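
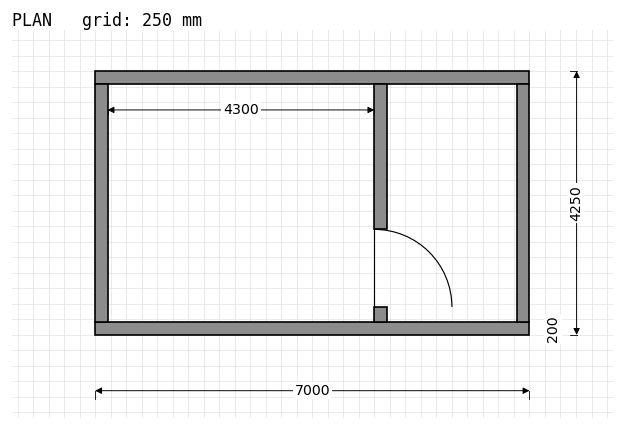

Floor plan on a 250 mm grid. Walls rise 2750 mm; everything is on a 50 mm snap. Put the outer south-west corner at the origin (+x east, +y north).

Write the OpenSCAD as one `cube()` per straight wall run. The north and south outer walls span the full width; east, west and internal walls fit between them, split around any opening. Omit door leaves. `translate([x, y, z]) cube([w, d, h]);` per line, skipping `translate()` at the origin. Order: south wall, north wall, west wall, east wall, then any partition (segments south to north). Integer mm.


cube([7000, 200, 2750]);
translate([0, 4050, 0]) cube([7000, 200, 2750]);
translate([0, 200, 0]) cube([200, 3850, 2750]);
translate([6800, 200, 0]) cube([200, 3850, 2750]);
translate([4500, 200, 0]) cube([200, 250, 2750]);
translate([4500, 1700, 0]) cube([200, 2350, 2750]);


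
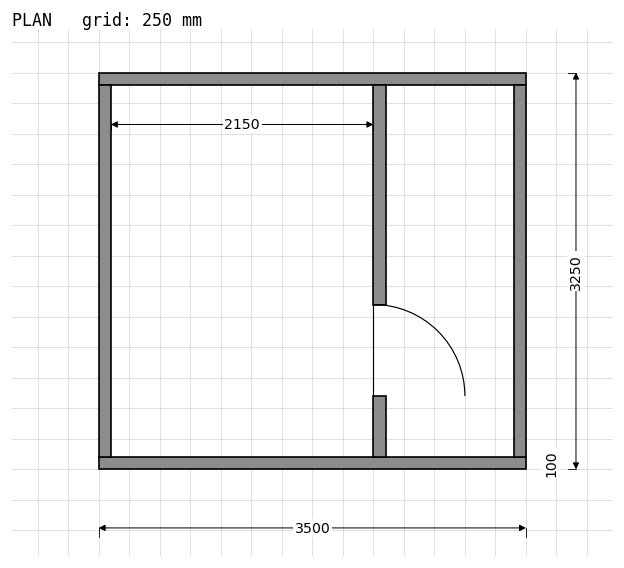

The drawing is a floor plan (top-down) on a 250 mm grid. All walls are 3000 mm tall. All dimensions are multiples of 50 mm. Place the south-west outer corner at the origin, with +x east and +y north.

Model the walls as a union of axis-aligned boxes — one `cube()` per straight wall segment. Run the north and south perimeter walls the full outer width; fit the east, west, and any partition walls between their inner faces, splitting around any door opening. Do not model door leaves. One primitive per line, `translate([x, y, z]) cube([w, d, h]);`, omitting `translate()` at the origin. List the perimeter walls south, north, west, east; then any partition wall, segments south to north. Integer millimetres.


cube([3500, 100, 3000]);
translate([0, 3150, 0]) cube([3500, 100, 3000]);
translate([0, 100, 0]) cube([100, 3050, 3000]);
translate([3400, 100, 0]) cube([100, 3050, 3000]);
translate([2250, 100, 0]) cube([100, 500, 3000]);
translate([2250, 1350, 0]) cube([100, 1800, 3000]);


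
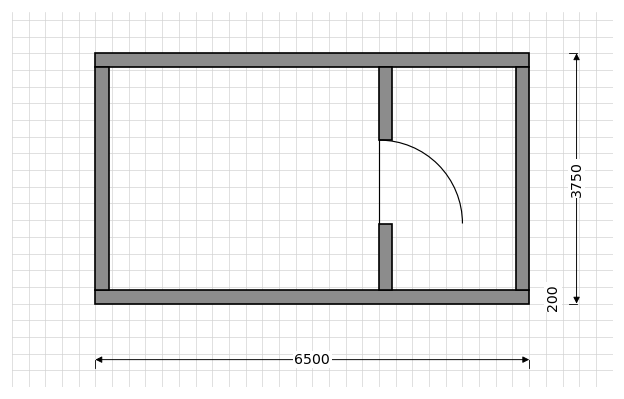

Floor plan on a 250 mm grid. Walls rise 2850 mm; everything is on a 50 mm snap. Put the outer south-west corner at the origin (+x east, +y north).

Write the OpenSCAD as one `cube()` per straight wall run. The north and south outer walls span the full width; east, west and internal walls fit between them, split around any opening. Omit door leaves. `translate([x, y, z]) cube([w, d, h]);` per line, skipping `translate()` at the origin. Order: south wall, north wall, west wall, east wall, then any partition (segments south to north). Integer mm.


cube([6500, 200, 2850]);
translate([0, 3550, 0]) cube([6500, 200, 2850]);
translate([0, 200, 0]) cube([200, 3350, 2850]);
translate([6300, 200, 0]) cube([200, 3350, 2850]);
translate([4250, 200, 0]) cube([200, 1000, 2850]);
translate([4250, 2450, 0]) cube([200, 1100, 2850]);


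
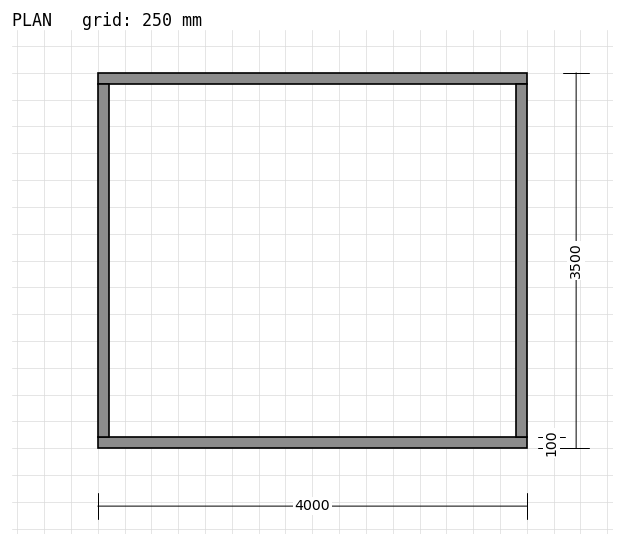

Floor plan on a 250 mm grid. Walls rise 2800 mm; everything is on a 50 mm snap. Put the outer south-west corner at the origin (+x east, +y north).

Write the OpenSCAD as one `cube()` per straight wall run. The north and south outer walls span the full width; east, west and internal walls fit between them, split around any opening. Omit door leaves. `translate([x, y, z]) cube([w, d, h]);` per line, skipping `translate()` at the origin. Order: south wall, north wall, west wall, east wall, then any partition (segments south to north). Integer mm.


cube([4000, 100, 2800]);
translate([0, 3400, 0]) cube([4000, 100, 2800]);
translate([0, 100, 0]) cube([100, 3300, 2800]);
translate([3900, 100, 0]) cube([100, 3300, 2800]);


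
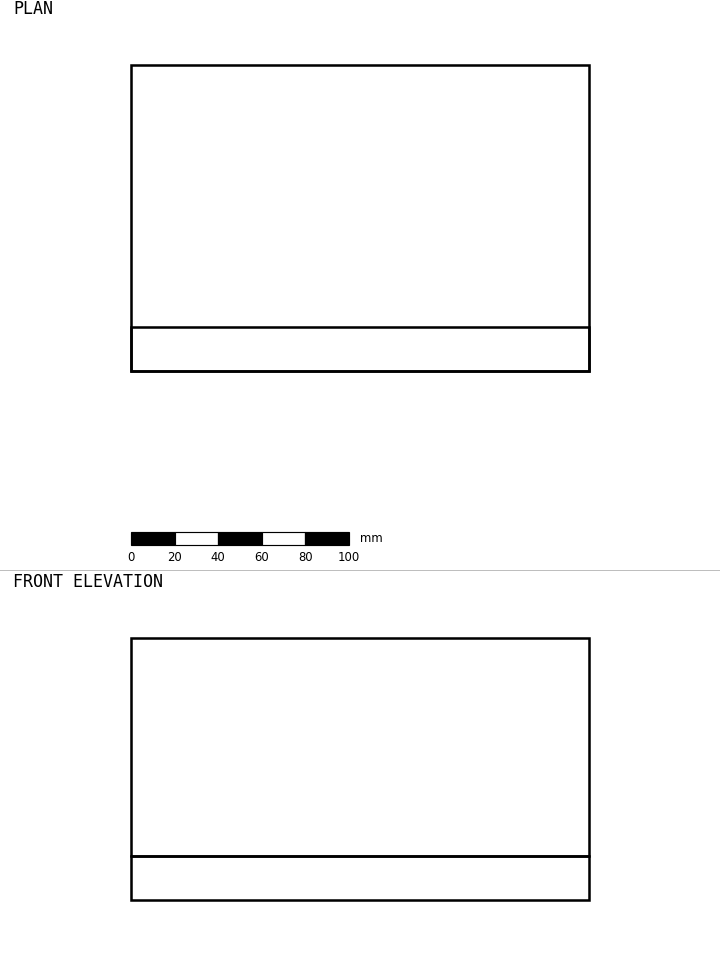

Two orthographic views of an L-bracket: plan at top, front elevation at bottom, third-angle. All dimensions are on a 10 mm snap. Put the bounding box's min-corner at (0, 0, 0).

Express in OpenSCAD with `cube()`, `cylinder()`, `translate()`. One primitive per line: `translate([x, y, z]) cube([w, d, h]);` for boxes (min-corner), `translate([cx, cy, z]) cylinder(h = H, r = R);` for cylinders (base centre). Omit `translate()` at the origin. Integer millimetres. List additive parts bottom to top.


cube([210, 140, 20]);
translate([0, 0, 20]) cube([210, 20, 100]);


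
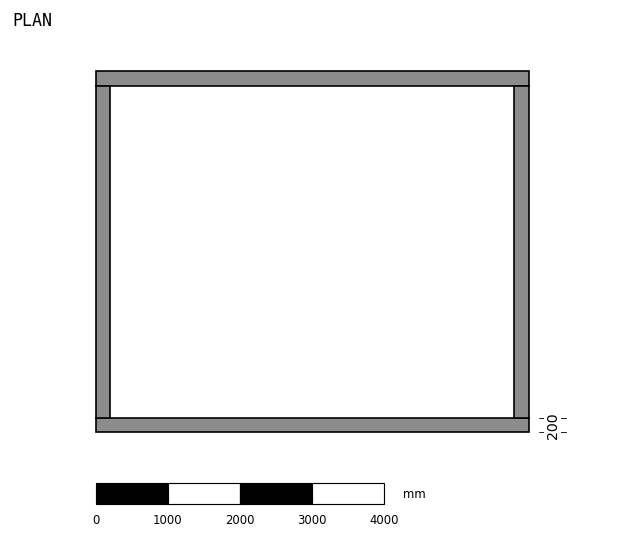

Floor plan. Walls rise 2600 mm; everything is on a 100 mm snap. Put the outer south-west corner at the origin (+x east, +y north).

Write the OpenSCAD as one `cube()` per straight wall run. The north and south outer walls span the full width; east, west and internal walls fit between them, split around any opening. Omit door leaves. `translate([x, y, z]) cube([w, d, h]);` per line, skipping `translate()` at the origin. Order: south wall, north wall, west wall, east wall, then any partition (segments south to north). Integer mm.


cube([6000, 200, 2600]);
translate([0, 4800, 0]) cube([6000, 200, 2600]);
translate([0, 200, 0]) cube([200, 4600, 2600]);
translate([5800, 200, 0]) cube([200, 4600, 2600]);


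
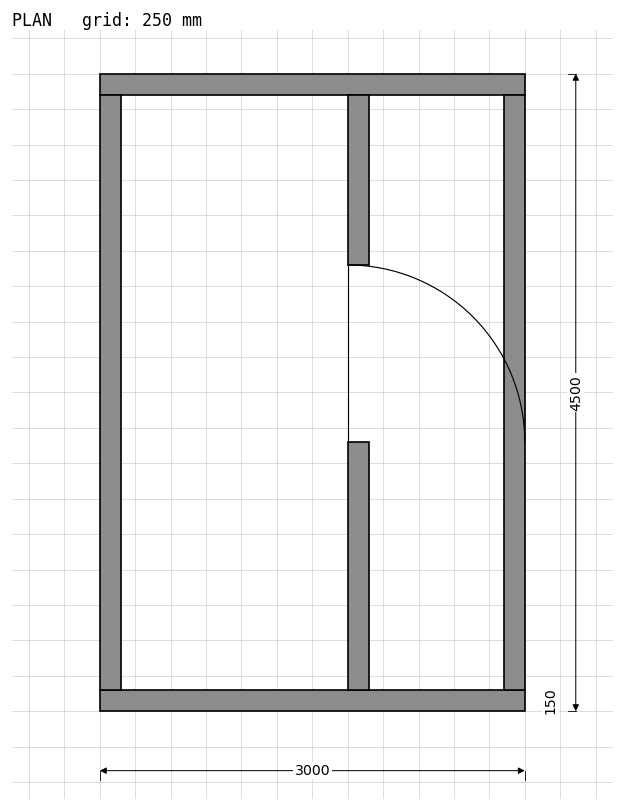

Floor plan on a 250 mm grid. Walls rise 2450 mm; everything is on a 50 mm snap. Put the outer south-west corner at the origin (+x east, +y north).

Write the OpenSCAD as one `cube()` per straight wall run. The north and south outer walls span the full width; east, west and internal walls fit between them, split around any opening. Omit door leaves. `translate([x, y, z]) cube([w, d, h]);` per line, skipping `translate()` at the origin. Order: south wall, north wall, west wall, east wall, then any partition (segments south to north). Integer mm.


cube([3000, 150, 2450]);
translate([0, 4350, 0]) cube([3000, 150, 2450]);
translate([0, 150, 0]) cube([150, 4200, 2450]);
translate([2850, 150, 0]) cube([150, 4200, 2450]);
translate([1750, 150, 0]) cube([150, 1750, 2450]);
translate([1750, 3150, 0]) cube([150, 1200, 2450]);


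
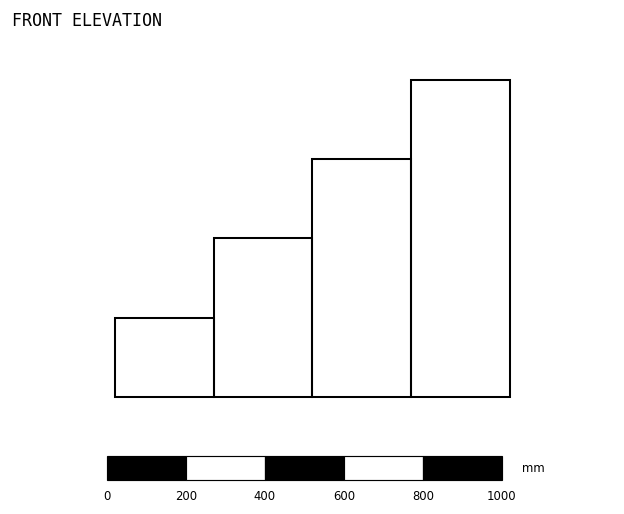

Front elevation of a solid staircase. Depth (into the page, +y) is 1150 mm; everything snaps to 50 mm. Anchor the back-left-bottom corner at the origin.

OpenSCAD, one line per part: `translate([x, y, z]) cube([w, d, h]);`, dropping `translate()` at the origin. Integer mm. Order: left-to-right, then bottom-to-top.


cube([250, 1150, 200]);
translate([250, 0, 0]) cube([250, 1150, 400]);
translate([500, 0, 0]) cube([250, 1150, 600]);
translate([750, 0, 0]) cube([250, 1150, 800]);


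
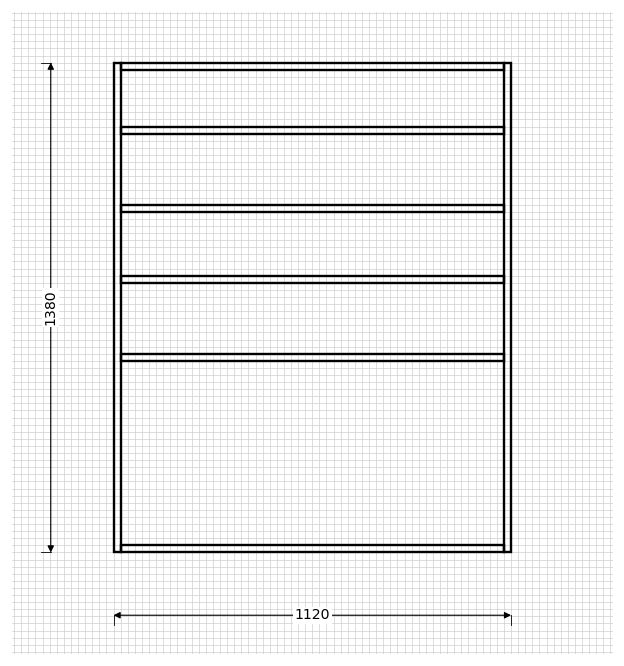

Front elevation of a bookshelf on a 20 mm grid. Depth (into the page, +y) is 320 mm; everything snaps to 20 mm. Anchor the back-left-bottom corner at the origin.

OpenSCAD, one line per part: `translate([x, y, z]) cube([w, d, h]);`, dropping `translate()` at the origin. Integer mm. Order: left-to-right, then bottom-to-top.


cube([20, 320, 1380]);
translate([20, 0, 0]) cube([1080, 320, 20]);
translate([20, 0, 540]) cube([1080, 320, 20]);
translate([20, 0, 760]) cube([1080, 320, 20]);
translate([20, 0, 960]) cube([1080, 320, 20]);
translate([20, 0, 1180]) cube([1080, 320, 20]);
translate([20, 0, 1360]) cube([1080, 320, 20]);
translate([1100, 0, 0]) cube([20, 320, 1380]);


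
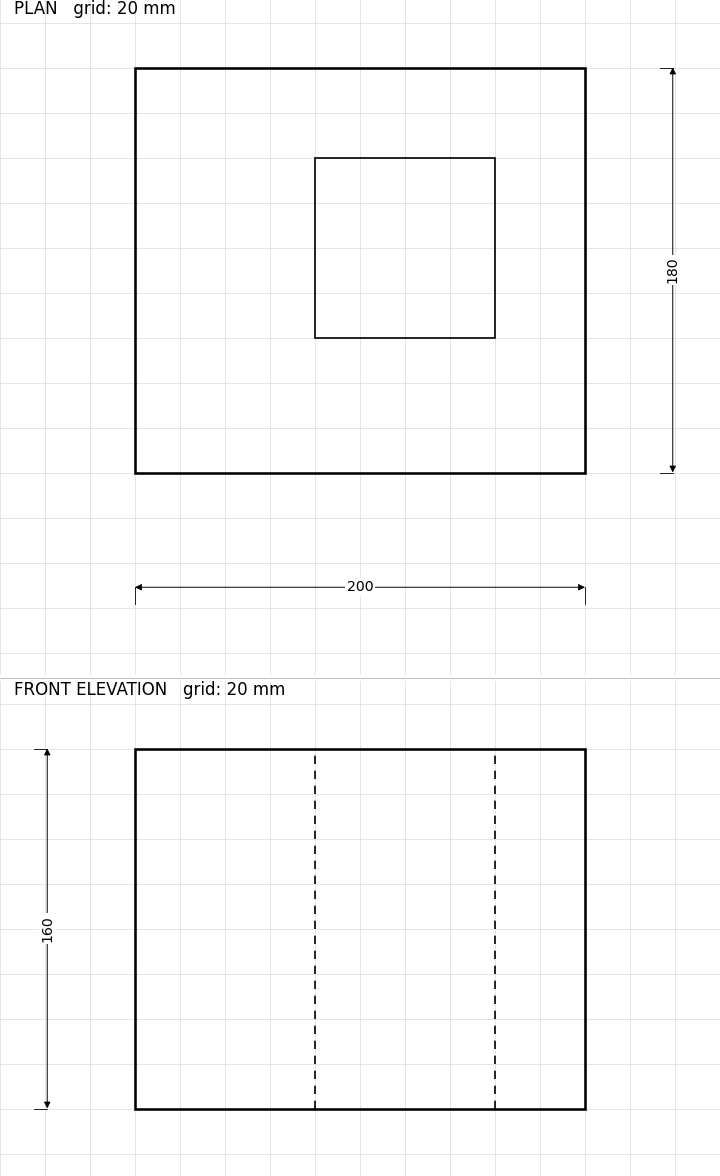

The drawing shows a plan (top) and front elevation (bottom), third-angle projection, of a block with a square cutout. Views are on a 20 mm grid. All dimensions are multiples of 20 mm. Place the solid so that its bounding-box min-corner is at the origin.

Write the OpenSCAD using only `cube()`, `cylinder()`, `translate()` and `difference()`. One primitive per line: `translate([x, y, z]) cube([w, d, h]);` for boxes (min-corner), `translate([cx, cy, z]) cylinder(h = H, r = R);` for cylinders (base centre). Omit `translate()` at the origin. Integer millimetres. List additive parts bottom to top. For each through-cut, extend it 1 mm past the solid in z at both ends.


difference() {
  cube([200, 180, 160]);
  translate([80, 60, -1]) cube([80, 80, 162]);
}


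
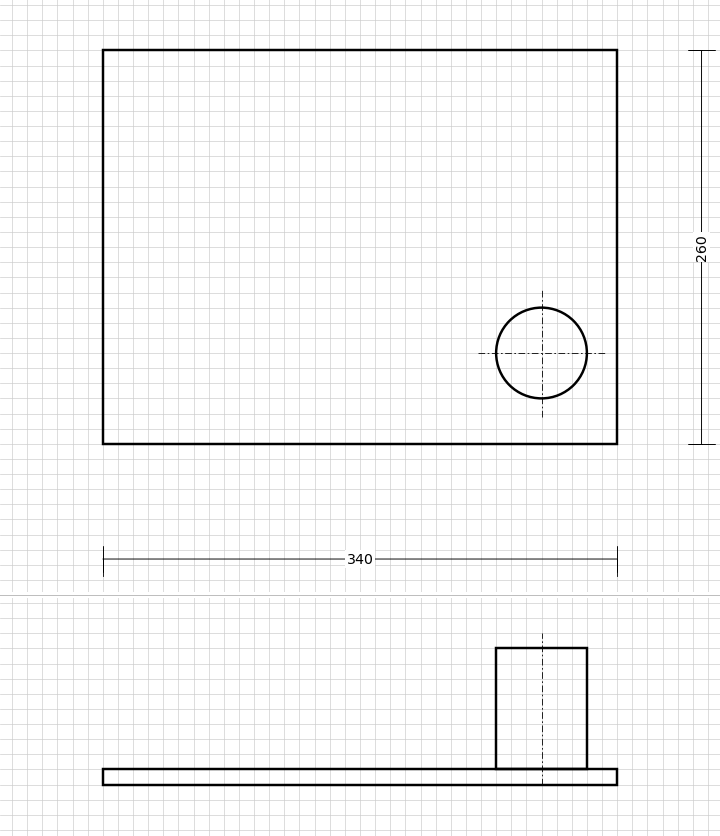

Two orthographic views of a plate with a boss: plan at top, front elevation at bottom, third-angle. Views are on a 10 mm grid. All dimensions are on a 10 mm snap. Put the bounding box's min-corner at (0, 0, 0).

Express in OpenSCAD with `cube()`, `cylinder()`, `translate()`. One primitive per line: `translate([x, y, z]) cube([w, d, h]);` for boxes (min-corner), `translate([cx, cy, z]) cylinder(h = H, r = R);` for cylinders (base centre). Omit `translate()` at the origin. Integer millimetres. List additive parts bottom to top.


cube([340, 260, 10]);
translate([290, 60, 10]) cylinder(h = 80, r = 30);


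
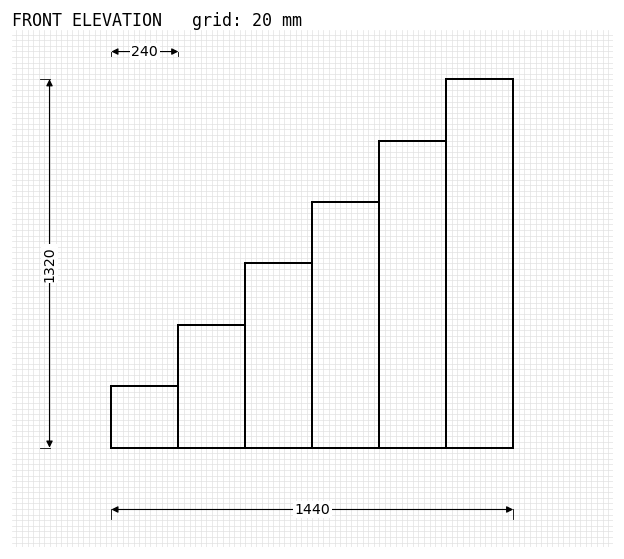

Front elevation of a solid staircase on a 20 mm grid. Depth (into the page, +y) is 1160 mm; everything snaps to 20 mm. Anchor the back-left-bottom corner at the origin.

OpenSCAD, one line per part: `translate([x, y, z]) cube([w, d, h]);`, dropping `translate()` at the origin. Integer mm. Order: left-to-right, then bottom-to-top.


cube([240, 1160, 220]);
translate([240, 0, 0]) cube([240, 1160, 440]);
translate([480, 0, 0]) cube([240, 1160, 660]);
translate([720, 0, 0]) cube([240, 1160, 880]);
translate([960, 0, 0]) cube([240, 1160, 1100]);
translate([1200, 0, 0]) cube([240, 1160, 1320]);


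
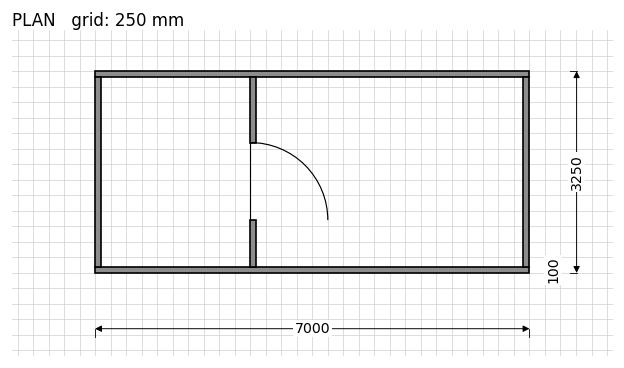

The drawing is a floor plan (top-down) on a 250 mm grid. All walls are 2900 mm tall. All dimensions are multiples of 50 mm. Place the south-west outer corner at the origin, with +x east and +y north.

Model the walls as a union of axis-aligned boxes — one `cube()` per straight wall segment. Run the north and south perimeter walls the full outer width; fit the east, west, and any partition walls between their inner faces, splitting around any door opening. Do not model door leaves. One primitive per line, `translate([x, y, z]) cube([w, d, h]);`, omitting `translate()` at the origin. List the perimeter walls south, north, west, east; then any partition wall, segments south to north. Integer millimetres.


cube([7000, 100, 2900]);
translate([0, 3150, 0]) cube([7000, 100, 2900]);
translate([0, 100, 0]) cube([100, 3050, 2900]);
translate([6900, 100, 0]) cube([100, 3050, 2900]);
translate([2500, 100, 0]) cube([100, 750, 2900]);
translate([2500, 2100, 0]) cube([100, 1050, 2900]);


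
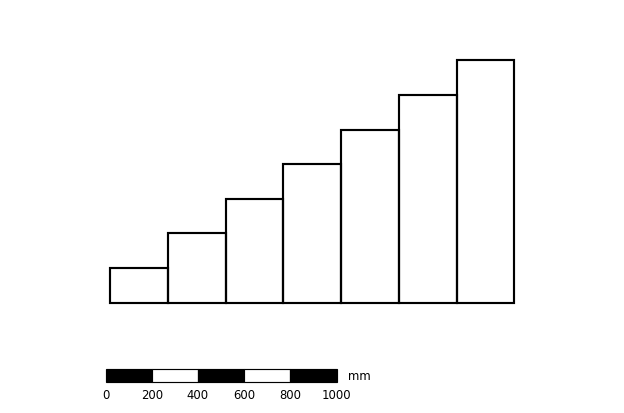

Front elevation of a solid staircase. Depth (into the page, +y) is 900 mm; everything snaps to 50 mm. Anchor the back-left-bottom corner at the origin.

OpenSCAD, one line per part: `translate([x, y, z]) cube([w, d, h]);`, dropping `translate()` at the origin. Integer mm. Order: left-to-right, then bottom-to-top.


cube([250, 900, 150]);
translate([250, 0, 0]) cube([250, 900, 300]);
translate([500, 0, 0]) cube([250, 900, 450]);
translate([750, 0, 0]) cube([250, 900, 600]);
translate([1000, 0, 0]) cube([250, 900, 750]);
translate([1250, 0, 0]) cube([250, 900, 900]);
translate([1500, 0, 0]) cube([250, 900, 1050]);


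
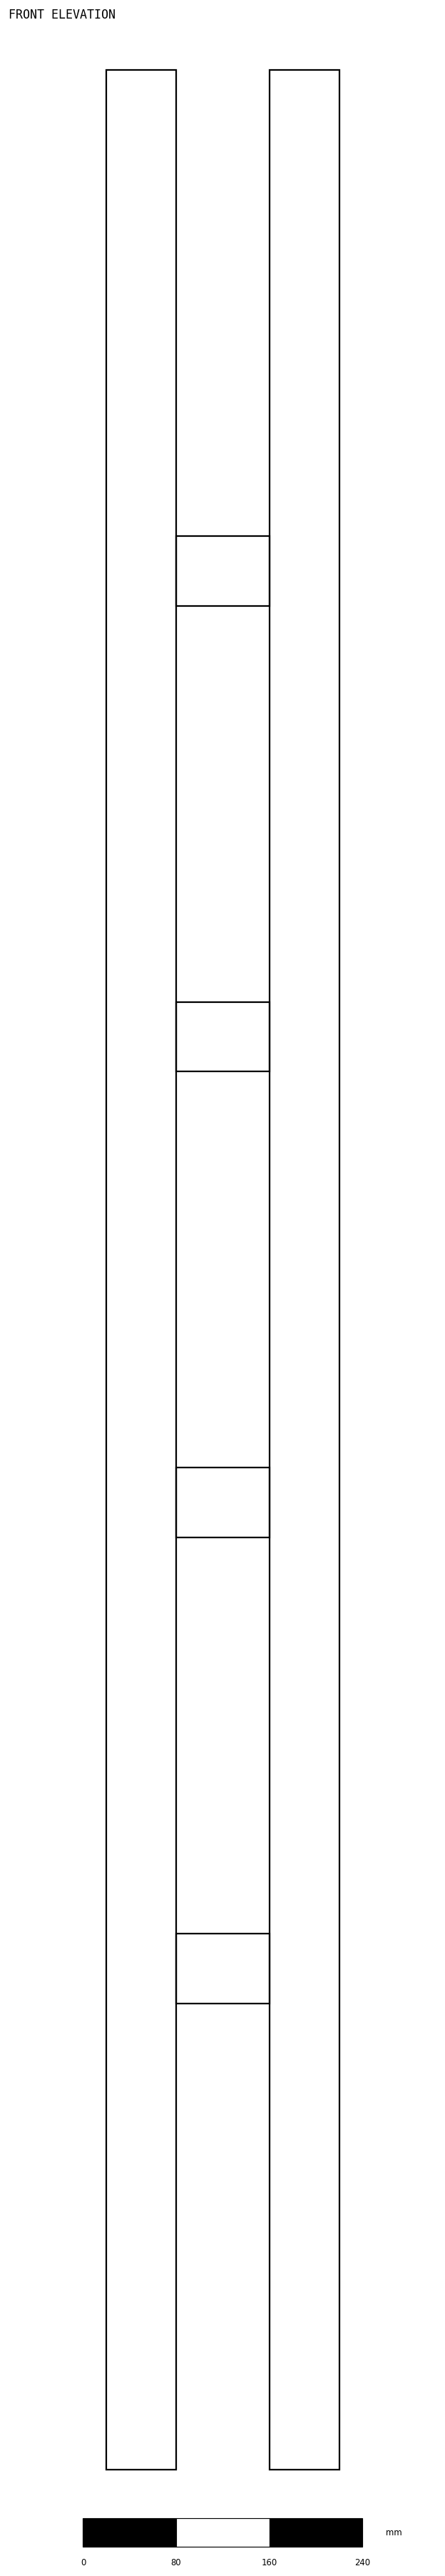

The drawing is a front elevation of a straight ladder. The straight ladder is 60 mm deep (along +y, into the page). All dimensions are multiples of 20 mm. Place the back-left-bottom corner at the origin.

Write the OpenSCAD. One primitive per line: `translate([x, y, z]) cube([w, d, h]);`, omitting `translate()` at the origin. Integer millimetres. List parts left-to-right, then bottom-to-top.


cube([60, 60, 2060]);
translate([60, 0, 400]) cube([80, 60, 60]);
translate([60, 0, 800]) cube([80, 60, 60]);
translate([60, 0, 1200]) cube([80, 60, 60]);
translate([60, 0, 1600]) cube([80, 60, 60]);
translate([140, 0, 0]) cube([60, 60, 2060]);


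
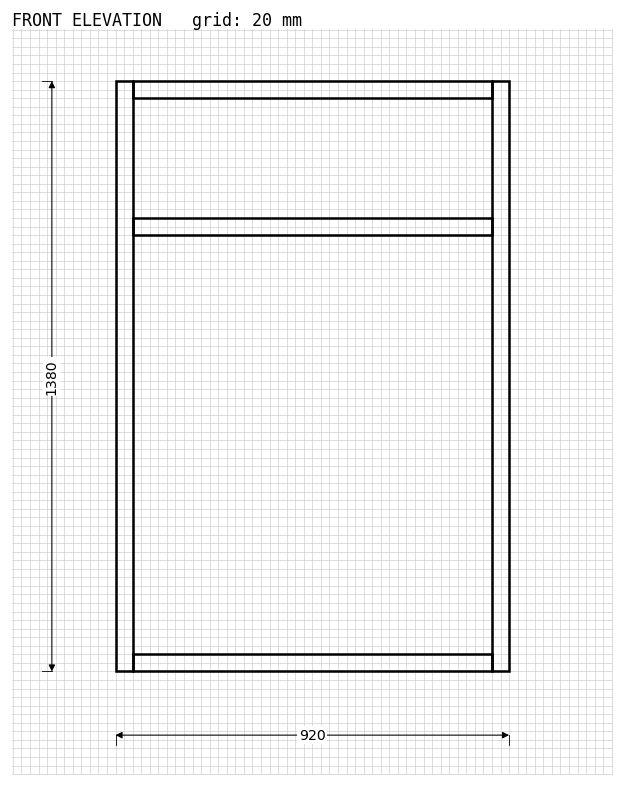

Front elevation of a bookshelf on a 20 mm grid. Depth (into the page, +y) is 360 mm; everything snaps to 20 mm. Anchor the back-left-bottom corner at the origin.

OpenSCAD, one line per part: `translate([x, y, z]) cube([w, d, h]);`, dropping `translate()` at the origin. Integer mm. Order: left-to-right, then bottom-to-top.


cube([40, 360, 1380]);
translate([40, 0, 0]) cube([840, 360, 40]);
translate([40, 0, 1020]) cube([840, 360, 40]);
translate([40, 0, 1340]) cube([840, 360, 40]);
translate([880, 0, 0]) cube([40, 360, 1380]);


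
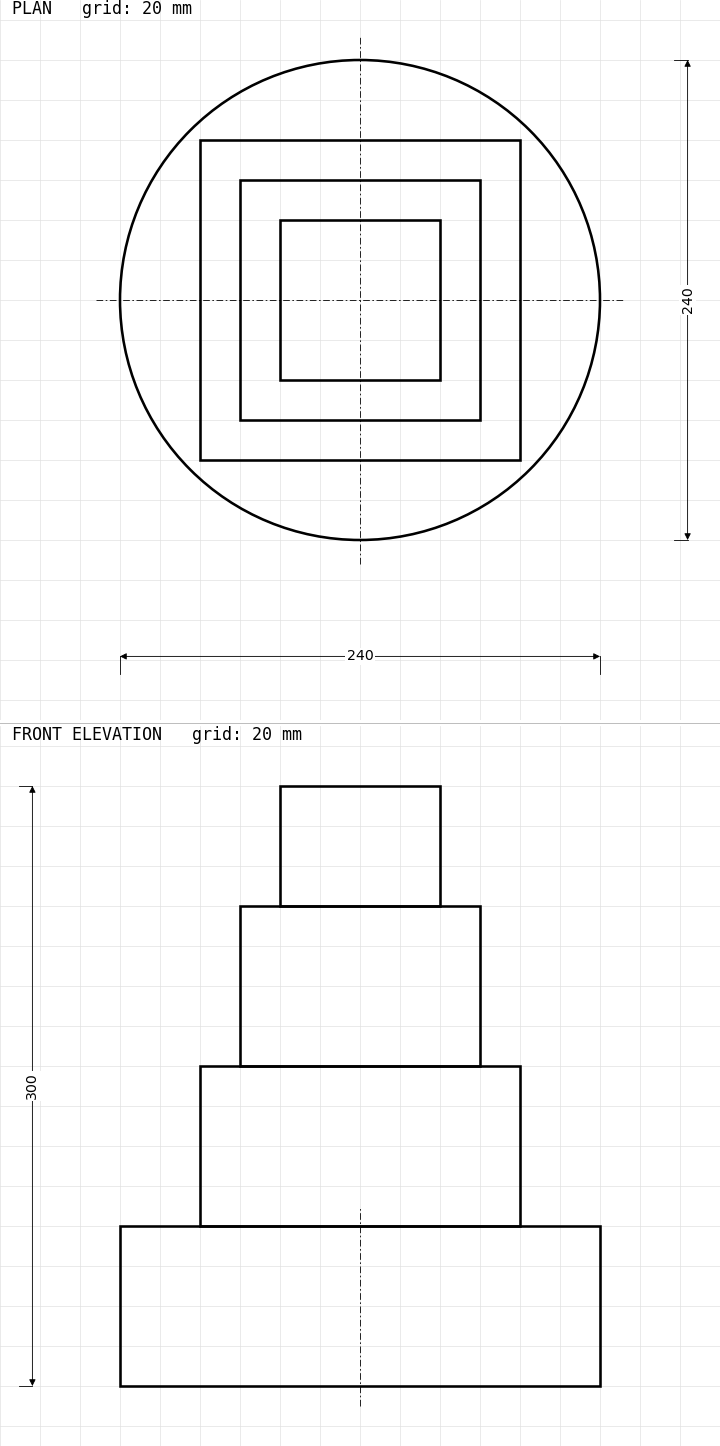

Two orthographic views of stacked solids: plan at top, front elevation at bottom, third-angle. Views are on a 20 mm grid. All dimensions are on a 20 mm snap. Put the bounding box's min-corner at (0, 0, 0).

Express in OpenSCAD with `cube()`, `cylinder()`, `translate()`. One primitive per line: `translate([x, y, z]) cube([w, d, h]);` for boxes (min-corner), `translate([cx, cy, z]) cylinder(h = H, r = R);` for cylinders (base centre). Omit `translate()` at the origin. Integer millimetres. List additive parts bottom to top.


translate([120, 120, 0]) cylinder(h = 80, r = 120);
translate([40, 40, 80]) cube([160, 160, 80]);
translate([60, 60, 160]) cube([120, 120, 80]);
translate([80, 80, 240]) cube([80, 80, 60]);


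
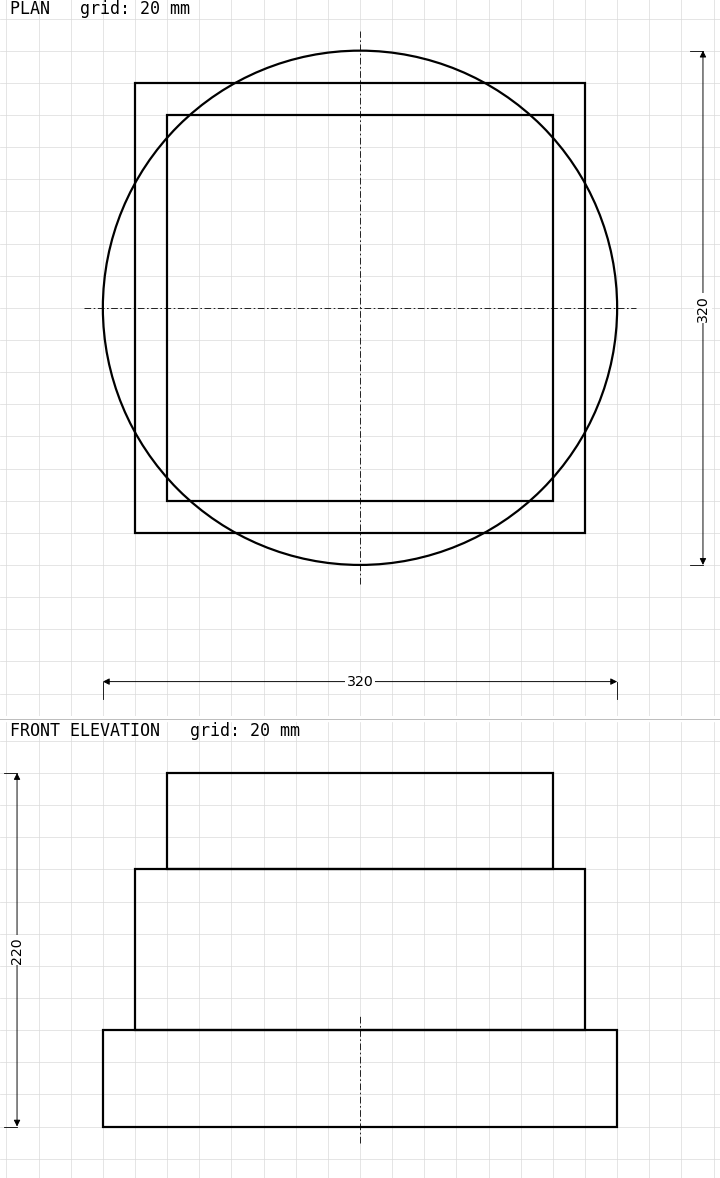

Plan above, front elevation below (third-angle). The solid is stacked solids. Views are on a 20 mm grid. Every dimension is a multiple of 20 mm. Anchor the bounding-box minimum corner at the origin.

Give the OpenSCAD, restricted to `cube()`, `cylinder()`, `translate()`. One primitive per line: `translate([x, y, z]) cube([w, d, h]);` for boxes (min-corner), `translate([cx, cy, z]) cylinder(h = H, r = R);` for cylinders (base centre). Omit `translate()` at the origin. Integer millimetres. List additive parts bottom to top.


translate([160, 160, 0]) cylinder(h = 60, r = 160);
translate([20, 20, 60]) cube([280, 280, 100]);
translate([40, 40, 160]) cube([240, 240, 60]);


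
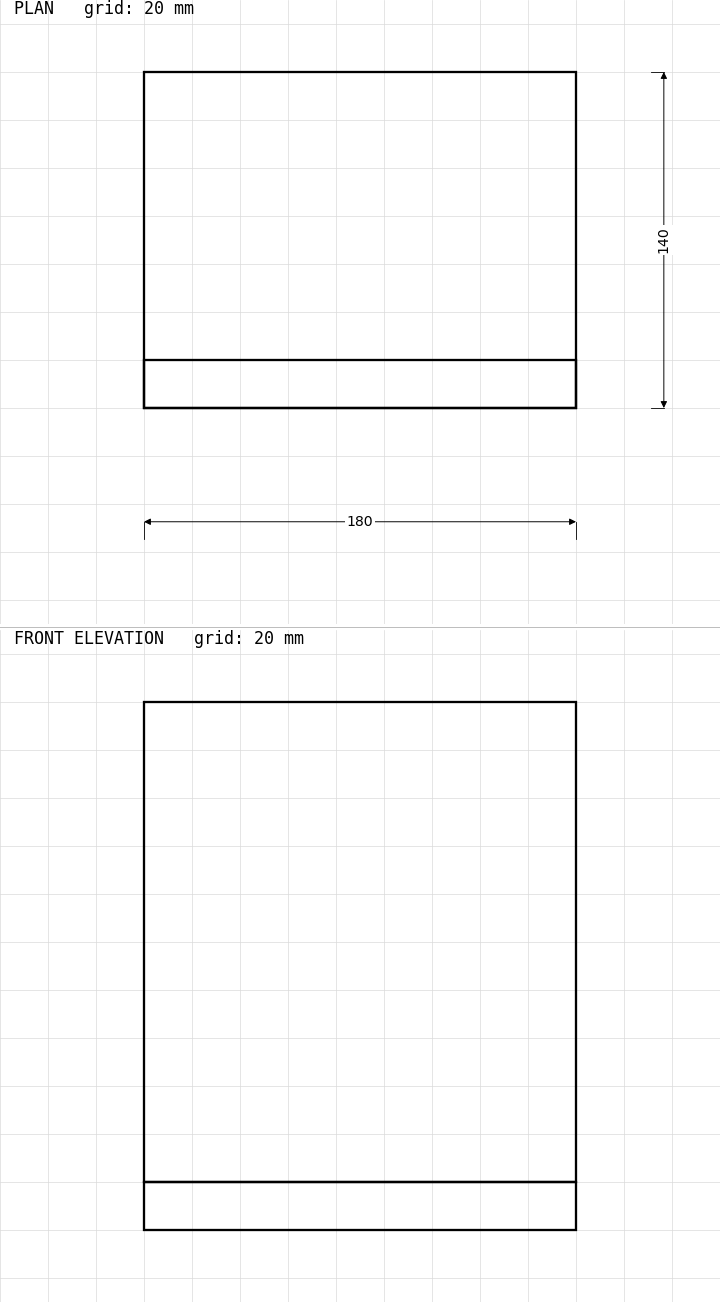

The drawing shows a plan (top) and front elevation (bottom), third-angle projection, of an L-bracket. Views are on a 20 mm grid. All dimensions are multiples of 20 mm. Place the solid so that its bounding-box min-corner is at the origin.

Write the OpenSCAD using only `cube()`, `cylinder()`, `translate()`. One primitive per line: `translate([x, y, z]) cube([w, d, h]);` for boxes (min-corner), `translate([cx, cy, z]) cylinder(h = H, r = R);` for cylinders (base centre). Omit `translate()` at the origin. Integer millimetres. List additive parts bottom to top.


cube([180, 140, 20]);
translate([0, 0, 20]) cube([180, 20, 200]);


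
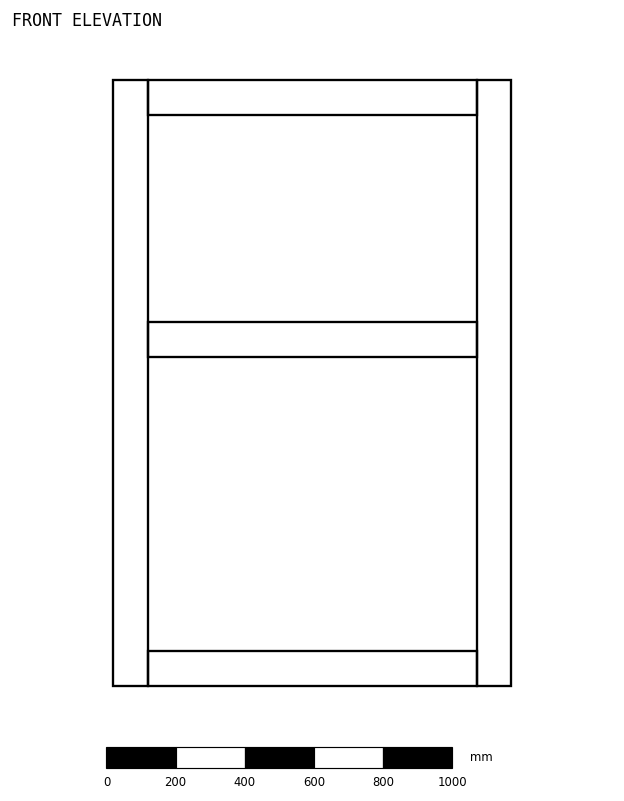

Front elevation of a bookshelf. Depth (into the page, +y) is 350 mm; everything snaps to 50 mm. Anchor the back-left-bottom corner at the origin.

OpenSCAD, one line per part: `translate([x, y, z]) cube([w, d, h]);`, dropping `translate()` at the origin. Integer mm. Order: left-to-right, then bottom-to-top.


cube([100, 350, 1750]);
translate([100, 0, 0]) cube([950, 350, 100]);
translate([100, 0, 950]) cube([950, 350, 100]);
translate([100, 0, 1650]) cube([950, 350, 100]);
translate([1050, 0, 0]) cube([100, 350, 1750]);


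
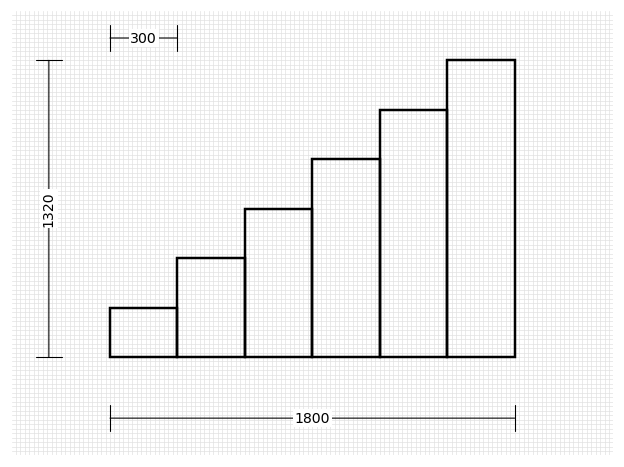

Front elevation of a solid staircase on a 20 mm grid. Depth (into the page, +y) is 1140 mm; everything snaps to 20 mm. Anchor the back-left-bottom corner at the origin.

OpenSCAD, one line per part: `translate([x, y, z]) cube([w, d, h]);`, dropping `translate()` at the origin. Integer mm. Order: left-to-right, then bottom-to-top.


cube([300, 1140, 220]);
translate([300, 0, 0]) cube([300, 1140, 440]);
translate([600, 0, 0]) cube([300, 1140, 660]);
translate([900, 0, 0]) cube([300, 1140, 880]);
translate([1200, 0, 0]) cube([300, 1140, 1100]);
translate([1500, 0, 0]) cube([300, 1140, 1320]);


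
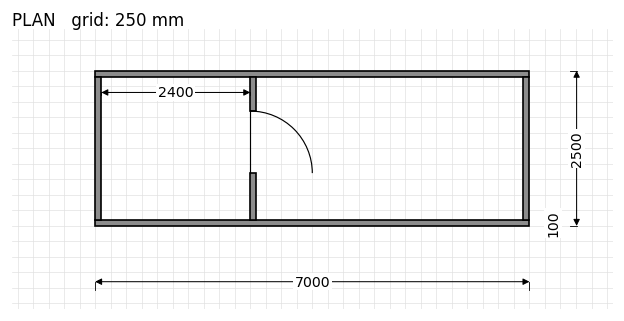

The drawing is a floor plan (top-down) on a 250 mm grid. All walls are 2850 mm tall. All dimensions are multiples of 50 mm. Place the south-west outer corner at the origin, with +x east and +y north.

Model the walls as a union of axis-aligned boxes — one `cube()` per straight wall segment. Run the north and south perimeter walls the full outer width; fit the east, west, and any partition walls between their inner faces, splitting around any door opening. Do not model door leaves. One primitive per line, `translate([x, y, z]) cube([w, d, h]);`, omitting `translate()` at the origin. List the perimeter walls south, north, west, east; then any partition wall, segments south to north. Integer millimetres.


cube([7000, 100, 2850]);
translate([0, 2400, 0]) cube([7000, 100, 2850]);
translate([0, 100, 0]) cube([100, 2300, 2850]);
translate([6900, 100, 0]) cube([100, 2300, 2850]);
translate([2500, 100, 0]) cube([100, 750, 2850]);
translate([2500, 1850, 0]) cube([100, 550, 2850]);


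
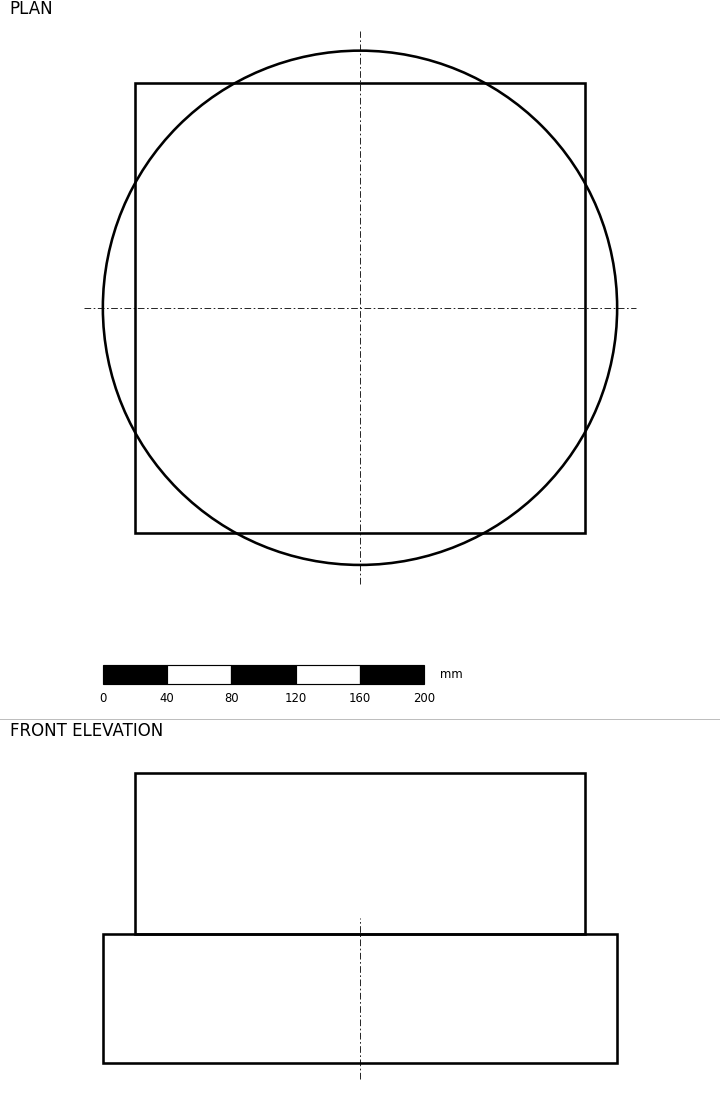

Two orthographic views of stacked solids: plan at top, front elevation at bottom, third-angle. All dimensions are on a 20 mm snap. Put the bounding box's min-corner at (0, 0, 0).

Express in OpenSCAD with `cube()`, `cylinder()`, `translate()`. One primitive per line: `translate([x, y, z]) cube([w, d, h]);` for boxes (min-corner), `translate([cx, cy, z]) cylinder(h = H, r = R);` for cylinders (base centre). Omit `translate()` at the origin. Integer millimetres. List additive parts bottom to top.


translate([160, 160, 0]) cylinder(h = 80, r = 160);
translate([20, 20, 80]) cube([280, 280, 100]);


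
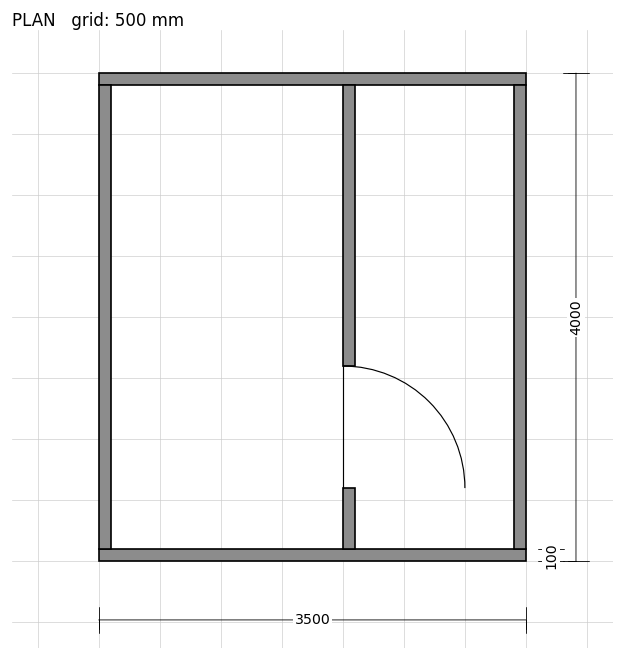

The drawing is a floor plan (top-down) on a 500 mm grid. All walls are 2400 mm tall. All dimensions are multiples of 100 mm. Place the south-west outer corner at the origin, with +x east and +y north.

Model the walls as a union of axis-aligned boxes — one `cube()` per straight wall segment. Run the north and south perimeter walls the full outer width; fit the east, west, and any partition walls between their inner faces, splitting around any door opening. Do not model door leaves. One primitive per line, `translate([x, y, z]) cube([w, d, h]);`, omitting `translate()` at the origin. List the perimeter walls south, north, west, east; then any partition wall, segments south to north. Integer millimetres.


cube([3500, 100, 2400]);
translate([0, 3900, 0]) cube([3500, 100, 2400]);
translate([0, 100, 0]) cube([100, 3800, 2400]);
translate([3400, 100, 0]) cube([100, 3800, 2400]);
translate([2000, 100, 0]) cube([100, 500, 2400]);
translate([2000, 1600, 0]) cube([100, 2300, 2400]);


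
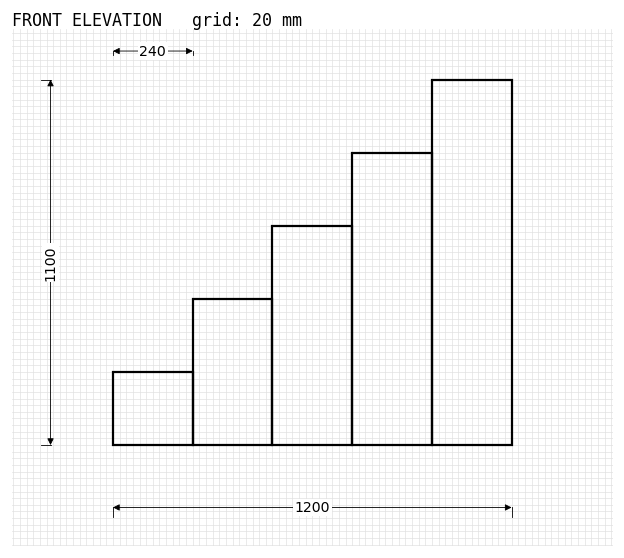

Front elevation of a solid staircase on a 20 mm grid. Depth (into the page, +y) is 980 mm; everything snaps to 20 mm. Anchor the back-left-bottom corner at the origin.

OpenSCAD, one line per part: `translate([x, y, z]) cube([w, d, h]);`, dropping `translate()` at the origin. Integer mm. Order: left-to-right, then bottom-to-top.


cube([240, 980, 220]);
translate([240, 0, 0]) cube([240, 980, 440]);
translate([480, 0, 0]) cube([240, 980, 660]);
translate([720, 0, 0]) cube([240, 980, 880]);
translate([960, 0, 0]) cube([240, 980, 1100]);


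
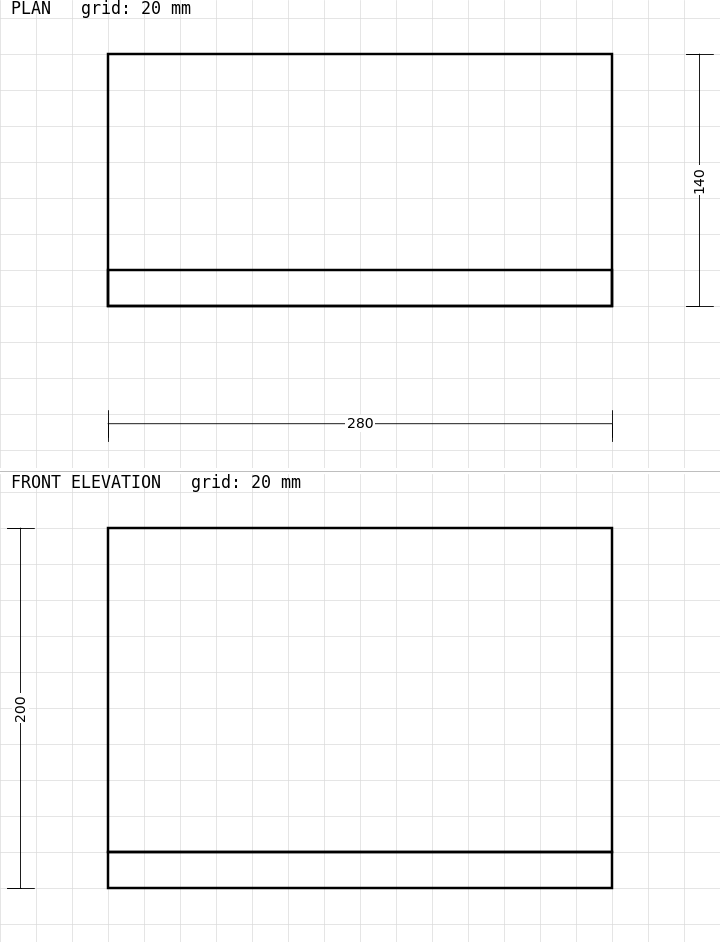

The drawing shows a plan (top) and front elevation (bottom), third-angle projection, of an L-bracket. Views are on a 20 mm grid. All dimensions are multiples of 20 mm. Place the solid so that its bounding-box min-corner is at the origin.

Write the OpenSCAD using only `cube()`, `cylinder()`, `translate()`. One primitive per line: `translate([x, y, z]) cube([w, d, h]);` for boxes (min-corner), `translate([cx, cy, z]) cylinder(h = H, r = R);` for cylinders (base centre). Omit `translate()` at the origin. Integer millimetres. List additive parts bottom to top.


cube([280, 140, 20]);
translate([0, 0, 20]) cube([280, 20, 180]);


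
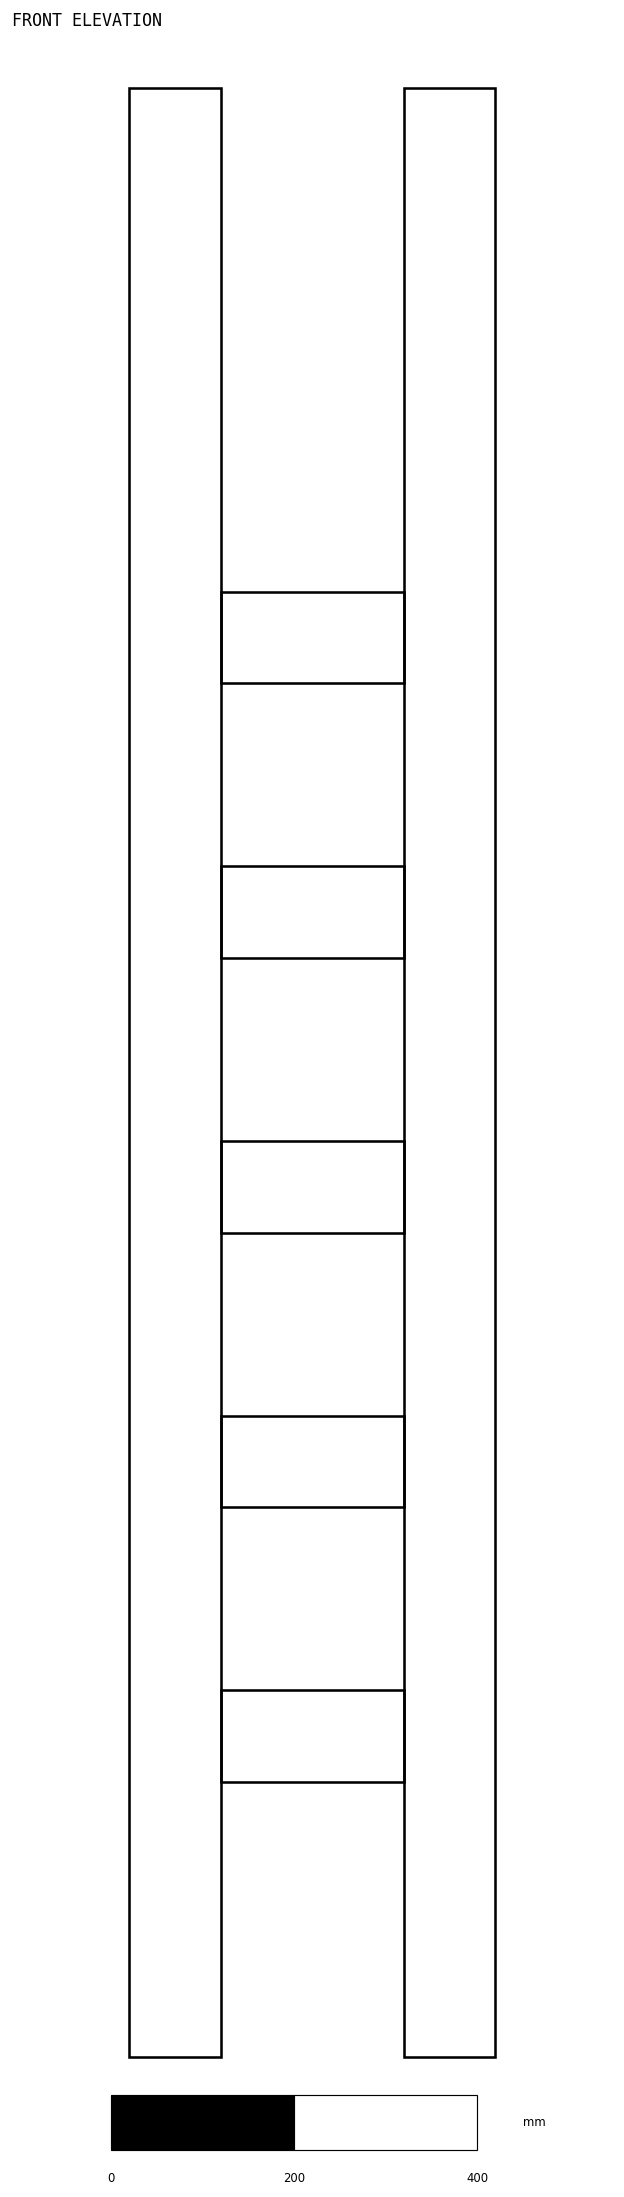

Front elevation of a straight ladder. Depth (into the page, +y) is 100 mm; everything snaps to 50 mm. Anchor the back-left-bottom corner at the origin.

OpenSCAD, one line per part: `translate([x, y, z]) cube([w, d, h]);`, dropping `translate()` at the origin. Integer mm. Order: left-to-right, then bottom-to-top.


cube([100, 100, 2150]);
translate([100, 0, 300]) cube([200, 100, 100]);
translate([100, 0, 600]) cube([200, 100, 100]);
translate([100, 0, 900]) cube([200, 100, 100]);
translate([100, 0, 1200]) cube([200, 100, 100]);
translate([100, 0, 1500]) cube([200, 100, 100]);
translate([300, 0, 0]) cube([100, 100, 2150]);


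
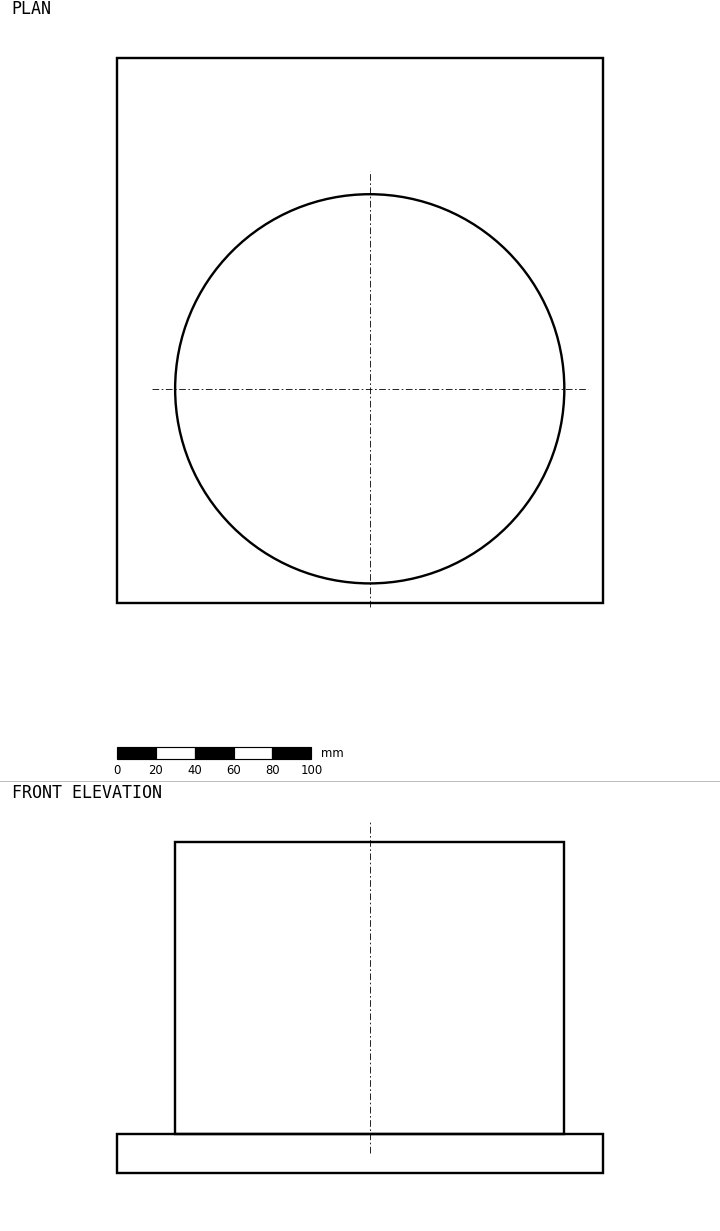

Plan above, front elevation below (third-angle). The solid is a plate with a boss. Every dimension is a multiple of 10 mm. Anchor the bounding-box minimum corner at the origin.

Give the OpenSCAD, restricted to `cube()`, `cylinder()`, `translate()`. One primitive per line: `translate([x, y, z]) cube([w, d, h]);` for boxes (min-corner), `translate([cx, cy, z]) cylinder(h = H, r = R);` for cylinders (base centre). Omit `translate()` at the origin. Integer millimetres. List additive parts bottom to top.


cube([250, 280, 20]);
translate([130, 110, 20]) cylinder(h = 150, r = 100);


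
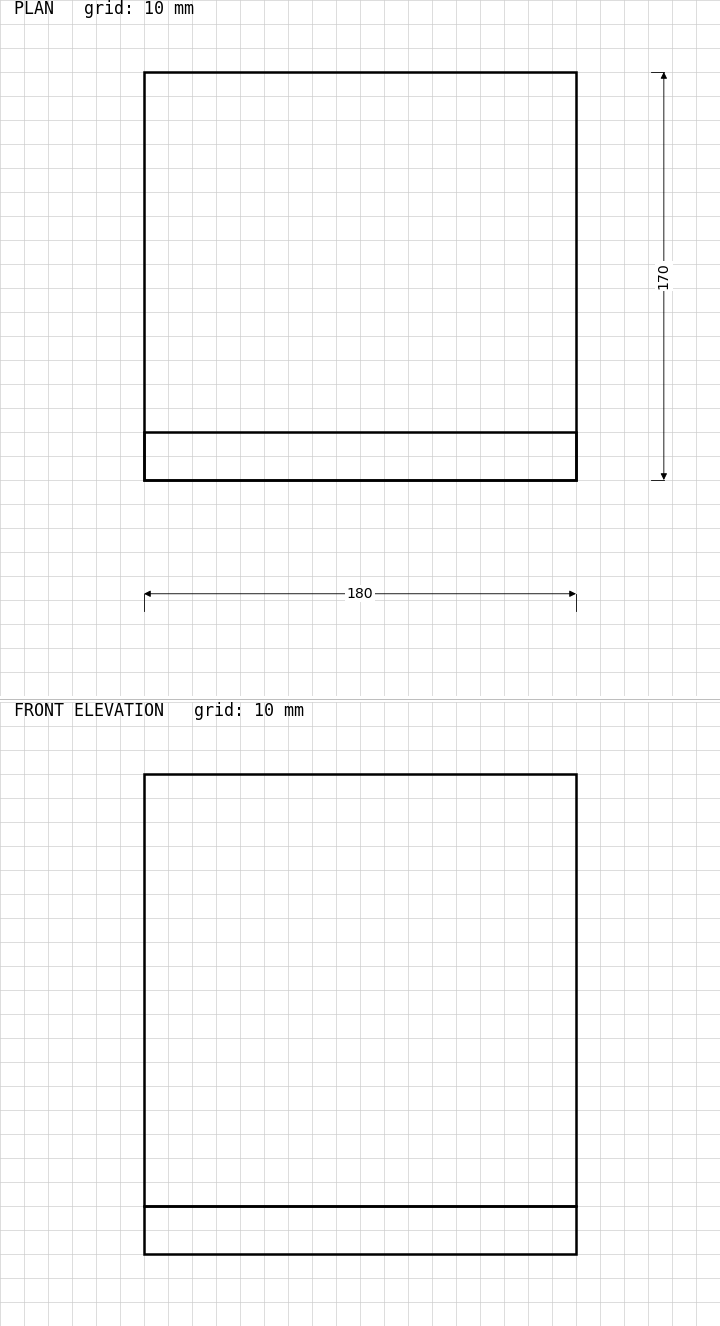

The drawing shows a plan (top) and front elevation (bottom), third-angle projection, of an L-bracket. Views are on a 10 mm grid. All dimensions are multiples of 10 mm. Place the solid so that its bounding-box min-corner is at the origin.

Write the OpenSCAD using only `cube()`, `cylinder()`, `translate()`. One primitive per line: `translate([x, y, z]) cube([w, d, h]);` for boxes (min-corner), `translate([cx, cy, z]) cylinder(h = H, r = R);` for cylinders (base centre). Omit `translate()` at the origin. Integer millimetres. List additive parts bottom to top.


cube([180, 170, 20]);
translate([0, 0, 20]) cube([180, 20, 180]);


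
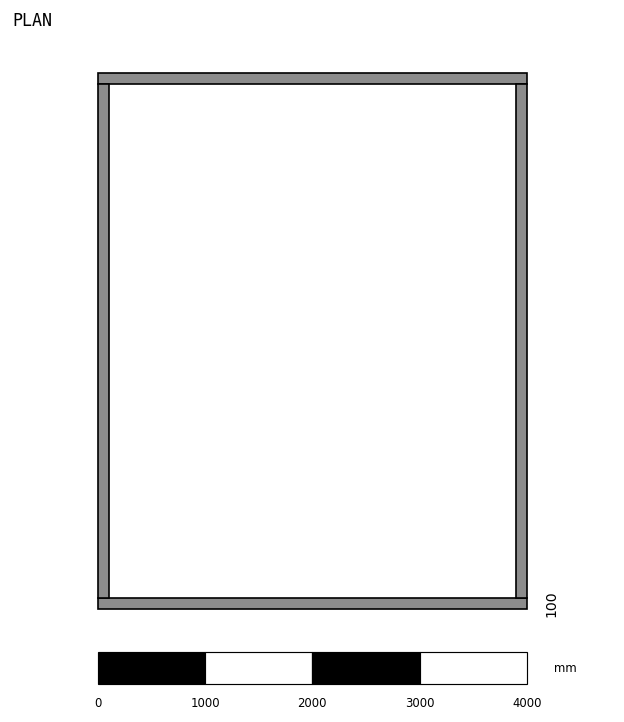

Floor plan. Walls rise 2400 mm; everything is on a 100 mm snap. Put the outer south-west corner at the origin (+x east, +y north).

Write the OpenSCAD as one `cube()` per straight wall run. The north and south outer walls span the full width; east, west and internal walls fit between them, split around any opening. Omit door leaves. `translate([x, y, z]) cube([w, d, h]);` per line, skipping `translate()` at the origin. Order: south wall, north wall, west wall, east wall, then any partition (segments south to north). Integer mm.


cube([4000, 100, 2400]);
translate([0, 4900, 0]) cube([4000, 100, 2400]);
translate([0, 100, 0]) cube([100, 4800, 2400]);
translate([3900, 100, 0]) cube([100, 4800, 2400]);


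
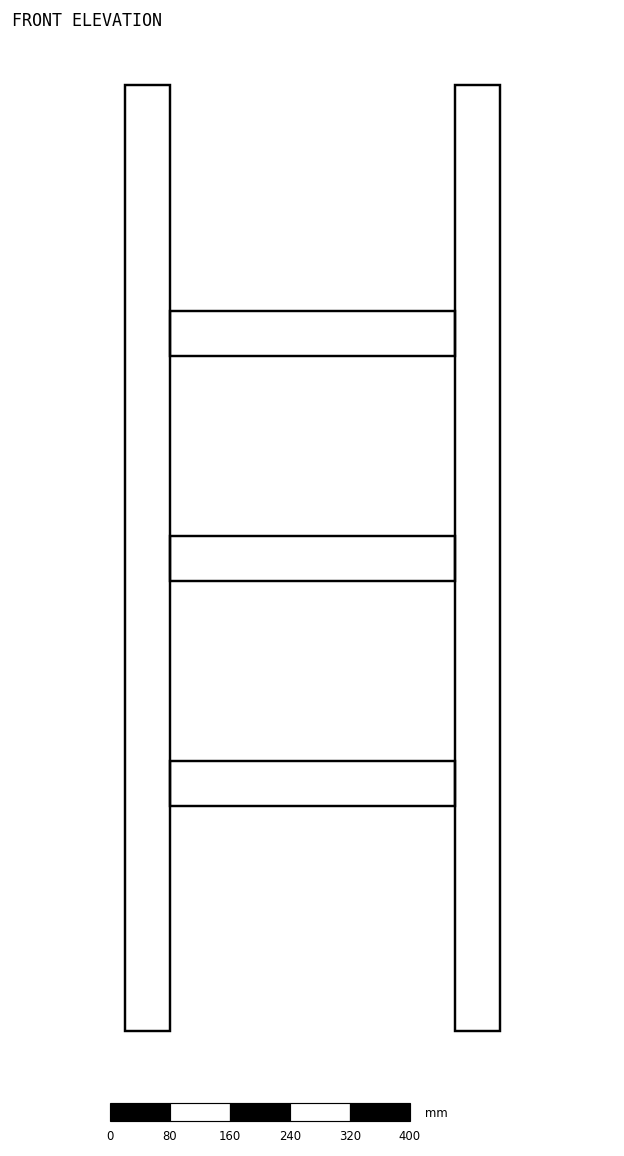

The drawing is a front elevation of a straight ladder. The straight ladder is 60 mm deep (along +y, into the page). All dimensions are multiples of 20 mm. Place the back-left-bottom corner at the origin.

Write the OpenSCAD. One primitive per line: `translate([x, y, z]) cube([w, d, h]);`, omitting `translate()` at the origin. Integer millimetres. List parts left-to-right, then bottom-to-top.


cube([60, 60, 1260]);
translate([60, 0, 300]) cube([380, 60, 60]);
translate([60, 0, 600]) cube([380, 60, 60]);
translate([60, 0, 900]) cube([380, 60, 60]);
translate([440, 0, 0]) cube([60, 60, 1260]);


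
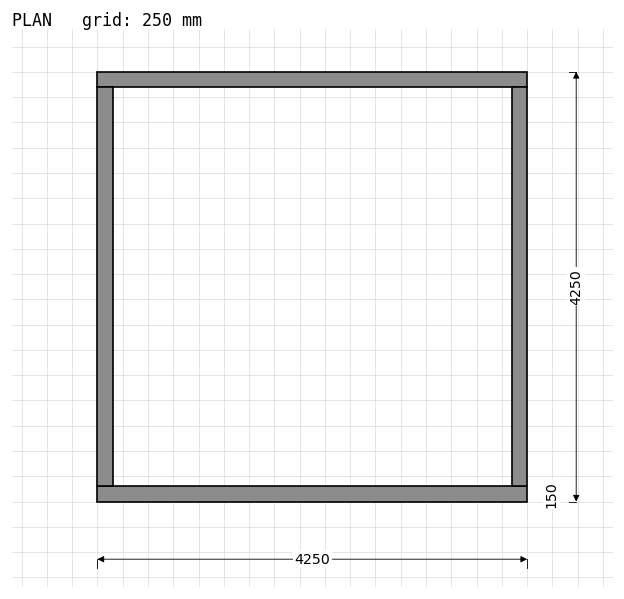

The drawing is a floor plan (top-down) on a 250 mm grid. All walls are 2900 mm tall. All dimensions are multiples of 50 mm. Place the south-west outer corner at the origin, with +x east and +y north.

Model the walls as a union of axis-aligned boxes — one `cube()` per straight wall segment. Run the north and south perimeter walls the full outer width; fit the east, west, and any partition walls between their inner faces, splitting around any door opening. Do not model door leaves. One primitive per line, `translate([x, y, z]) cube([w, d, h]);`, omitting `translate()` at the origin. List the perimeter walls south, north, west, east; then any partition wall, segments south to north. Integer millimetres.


cube([4250, 150, 2900]);
translate([0, 4100, 0]) cube([4250, 150, 2900]);
translate([0, 150, 0]) cube([150, 3950, 2900]);
translate([4100, 150, 0]) cube([150, 3950, 2900]);


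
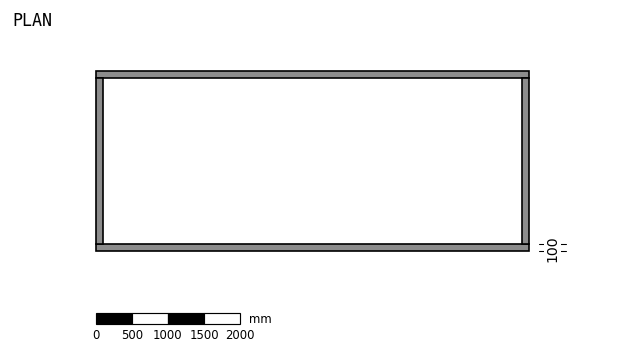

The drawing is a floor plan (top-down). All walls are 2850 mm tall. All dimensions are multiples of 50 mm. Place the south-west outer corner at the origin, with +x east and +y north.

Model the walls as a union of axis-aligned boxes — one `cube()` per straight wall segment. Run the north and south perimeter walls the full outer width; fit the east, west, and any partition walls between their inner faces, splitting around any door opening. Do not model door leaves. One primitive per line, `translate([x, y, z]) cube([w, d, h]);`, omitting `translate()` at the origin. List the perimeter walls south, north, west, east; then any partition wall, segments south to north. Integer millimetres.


cube([6000, 100, 2850]);
translate([0, 2400, 0]) cube([6000, 100, 2850]);
translate([0, 100, 0]) cube([100, 2300, 2850]);
translate([5900, 100, 0]) cube([100, 2300, 2850]);


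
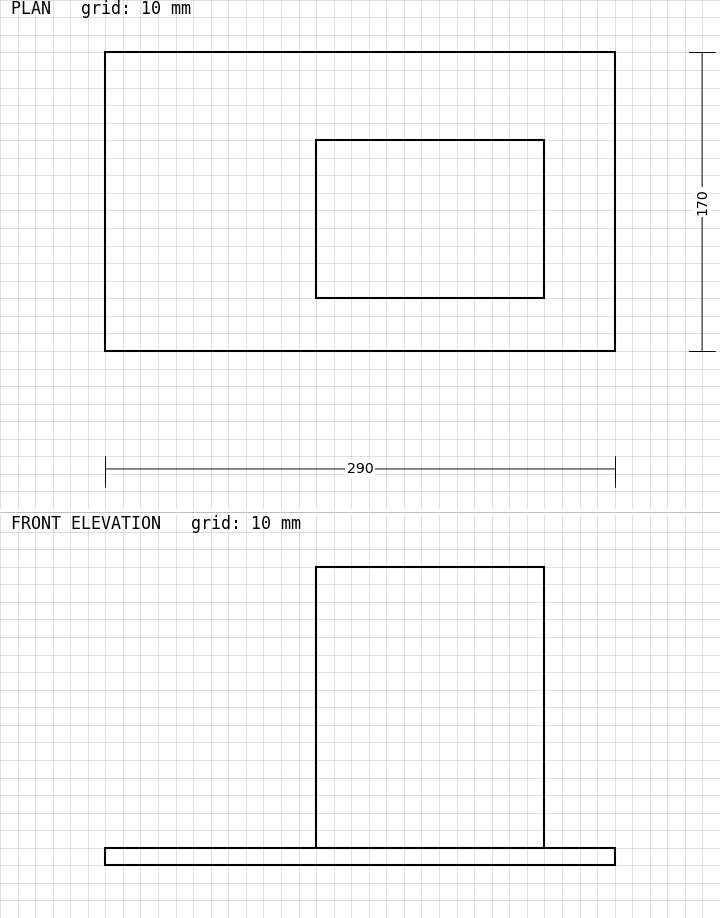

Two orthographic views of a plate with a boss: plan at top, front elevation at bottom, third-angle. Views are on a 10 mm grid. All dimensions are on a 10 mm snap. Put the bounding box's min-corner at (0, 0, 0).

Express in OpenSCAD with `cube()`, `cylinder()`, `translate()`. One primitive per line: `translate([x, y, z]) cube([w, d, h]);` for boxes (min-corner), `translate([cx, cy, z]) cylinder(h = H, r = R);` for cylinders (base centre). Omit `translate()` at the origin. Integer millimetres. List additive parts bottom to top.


cube([290, 170, 10]);
translate([120, 30, 10]) cube([130, 90, 160]);


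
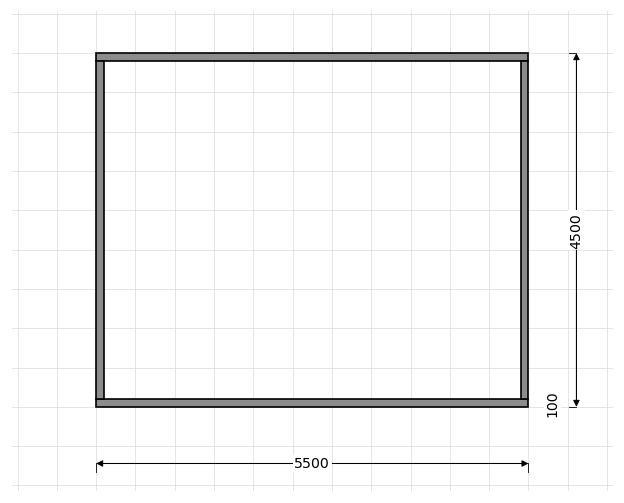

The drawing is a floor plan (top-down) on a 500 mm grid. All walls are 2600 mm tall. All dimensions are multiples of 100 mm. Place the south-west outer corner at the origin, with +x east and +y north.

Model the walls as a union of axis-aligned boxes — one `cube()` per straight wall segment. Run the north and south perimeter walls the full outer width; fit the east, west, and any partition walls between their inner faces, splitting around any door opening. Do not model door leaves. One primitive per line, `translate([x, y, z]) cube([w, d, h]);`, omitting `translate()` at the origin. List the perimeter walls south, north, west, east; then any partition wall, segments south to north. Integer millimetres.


cube([5500, 100, 2600]);
translate([0, 4400, 0]) cube([5500, 100, 2600]);
translate([0, 100, 0]) cube([100, 4300, 2600]);
translate([5400, 100, 0]) cube([100, 4300, 2600]);


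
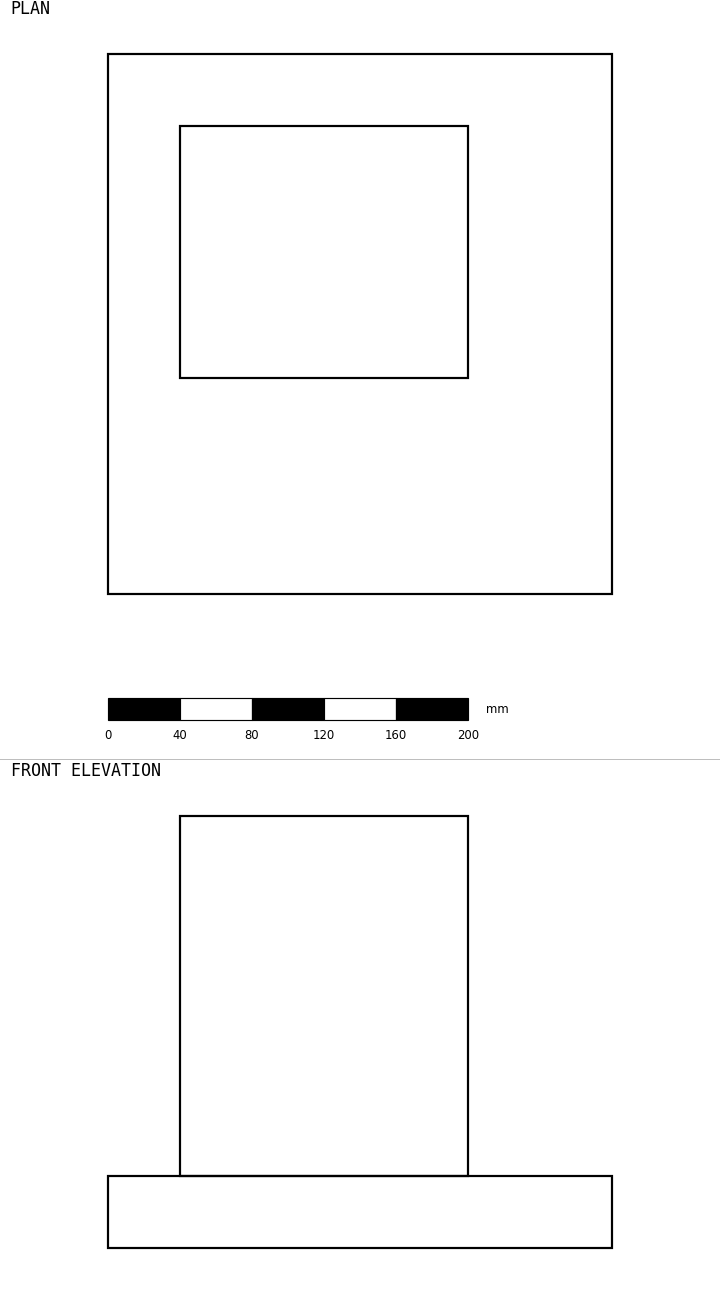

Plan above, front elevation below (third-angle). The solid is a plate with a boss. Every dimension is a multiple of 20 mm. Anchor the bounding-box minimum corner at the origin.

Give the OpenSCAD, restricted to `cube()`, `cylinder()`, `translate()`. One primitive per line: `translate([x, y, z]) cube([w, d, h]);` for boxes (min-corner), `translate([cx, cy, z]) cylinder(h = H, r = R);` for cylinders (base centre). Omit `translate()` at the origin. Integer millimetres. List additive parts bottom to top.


cube([280, 300, 40]);
translate([40, 120, 40]) cube([160, 140, 200]);


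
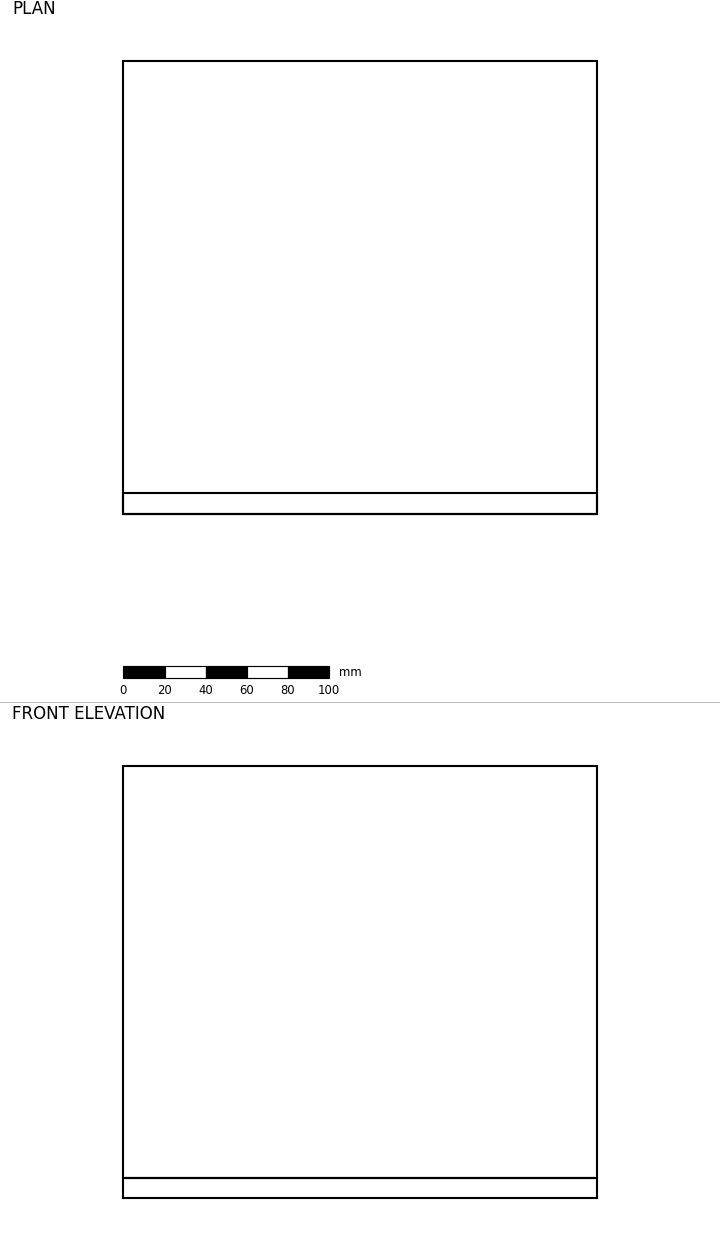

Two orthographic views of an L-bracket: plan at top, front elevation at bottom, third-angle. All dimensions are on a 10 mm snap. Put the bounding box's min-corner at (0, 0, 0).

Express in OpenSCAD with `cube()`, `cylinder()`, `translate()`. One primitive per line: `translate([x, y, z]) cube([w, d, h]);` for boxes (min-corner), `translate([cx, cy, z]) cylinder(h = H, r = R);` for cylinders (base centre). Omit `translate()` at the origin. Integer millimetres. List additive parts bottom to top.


cube([230, 220, 10]);
translate([0, 0, 10]) cube([230, 10, 200]);


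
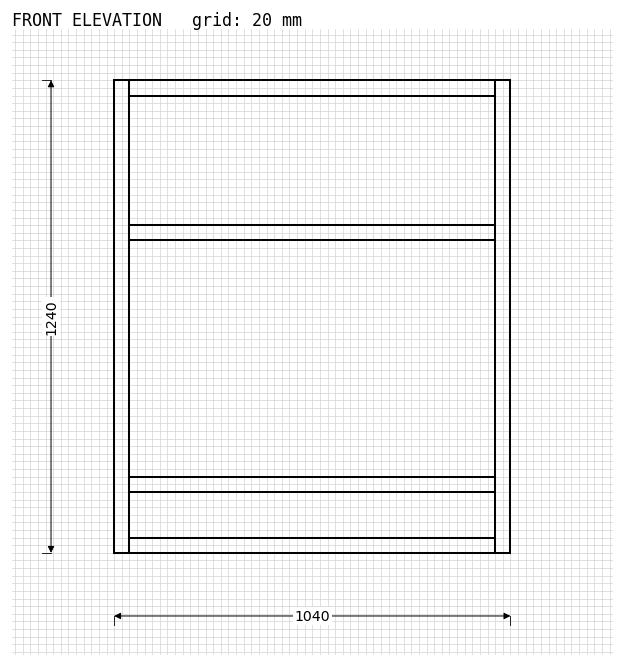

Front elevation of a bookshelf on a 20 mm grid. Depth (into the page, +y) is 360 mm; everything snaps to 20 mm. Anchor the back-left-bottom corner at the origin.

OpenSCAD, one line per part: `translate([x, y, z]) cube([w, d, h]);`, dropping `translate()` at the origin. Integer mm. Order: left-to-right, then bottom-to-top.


cube([40, 360, 1240]);
translate([40, 0, 0]) cube([960, 360, 40]);
translate([40, 0, 160]) cube([960, 360, 40]);
translate([40, 0, 820]) cube([960, 360, 40]);
translate([40, 0, 1200]) cube([960, 360, 40]);
translate([1000, 0, 0]) cube([40, 360, 1240]);
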